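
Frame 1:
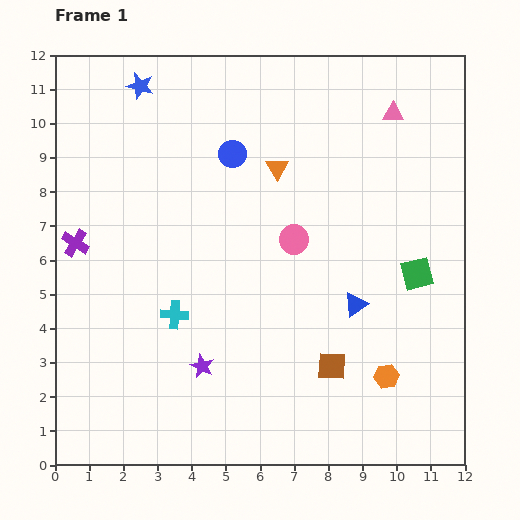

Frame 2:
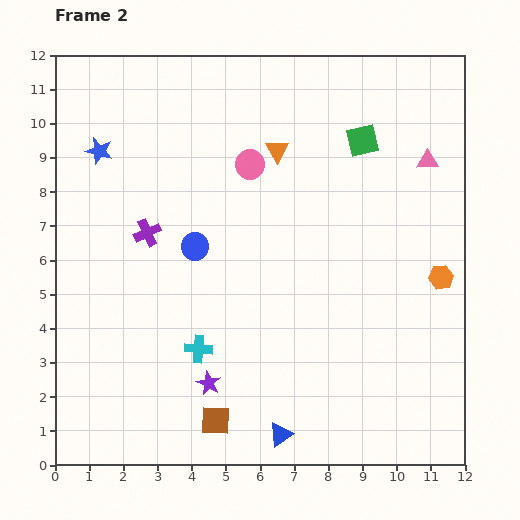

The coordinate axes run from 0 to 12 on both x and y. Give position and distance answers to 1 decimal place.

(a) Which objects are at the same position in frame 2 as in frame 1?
none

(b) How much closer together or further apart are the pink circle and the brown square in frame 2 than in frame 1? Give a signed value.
+3.7

Distance in frame 1: 3.9. Distance in frame 2: 7.6.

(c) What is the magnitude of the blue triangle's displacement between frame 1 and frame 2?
4.4

The blue triangle moved from (8.8, 4.7) to (6.6, 0.9), a distance of √(2.2² + 3.8²) ≈ 4.4.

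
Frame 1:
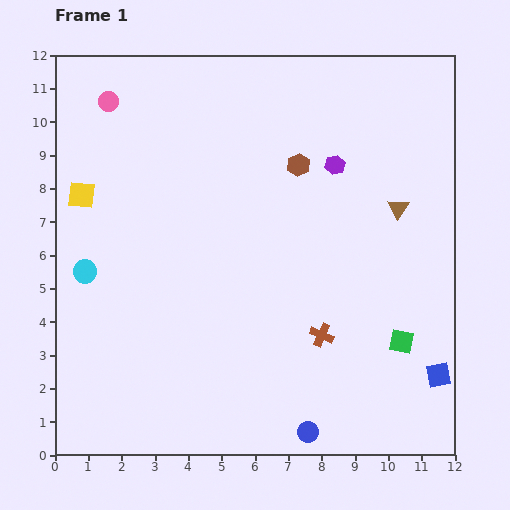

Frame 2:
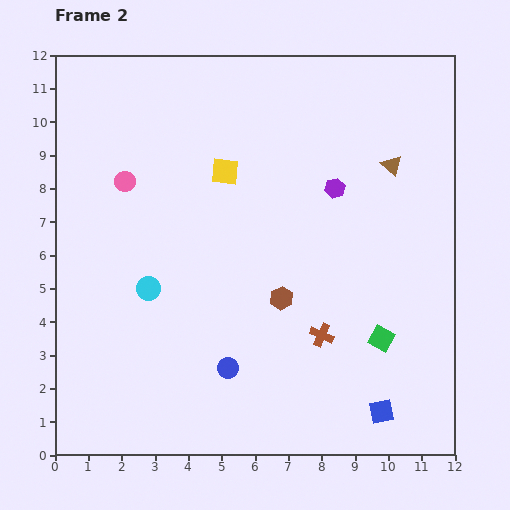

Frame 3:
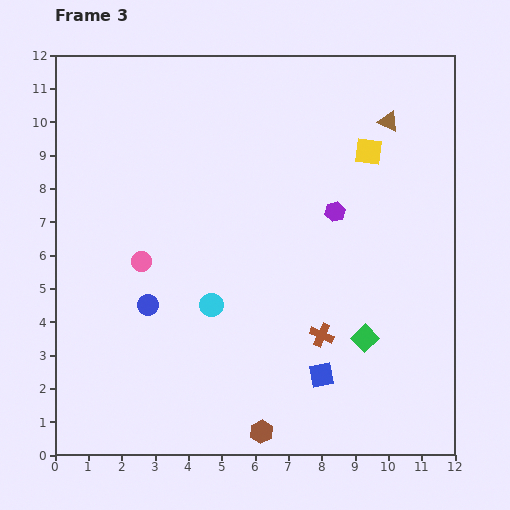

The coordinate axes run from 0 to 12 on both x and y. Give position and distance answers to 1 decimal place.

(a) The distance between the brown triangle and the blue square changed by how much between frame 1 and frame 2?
+2.3

Distance in frame 1: 5.1. Distance in frame 2: 7.4.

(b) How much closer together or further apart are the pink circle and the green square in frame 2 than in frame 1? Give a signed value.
-2.4

Distance in frame 1: 11.4. Distance in frame 2: 9.0.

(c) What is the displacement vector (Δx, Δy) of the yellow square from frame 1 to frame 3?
(8.6, 1.3)

The yellow square was at (0.8, 7.8) in frame 1 and (9.4, 9.1) in frame 3.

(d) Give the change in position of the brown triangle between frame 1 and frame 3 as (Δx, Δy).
(-0.3, 2.6)

The brown triangle was at (10.3, 7.4) in frame 1 and (10.0, 10.0) in frame 3.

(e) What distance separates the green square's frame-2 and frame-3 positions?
0.5

The green square moved from (9.8, 3.5) to (9.3, 3.5), a distance of √(0.5² + 0.0²) ≈ 0.5.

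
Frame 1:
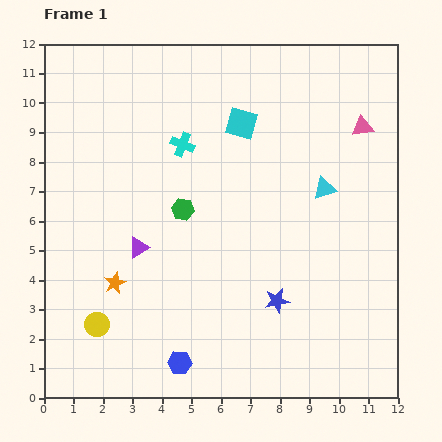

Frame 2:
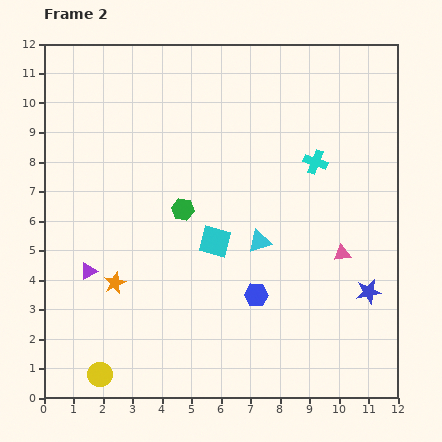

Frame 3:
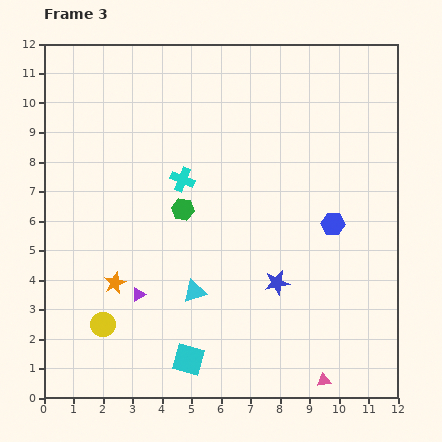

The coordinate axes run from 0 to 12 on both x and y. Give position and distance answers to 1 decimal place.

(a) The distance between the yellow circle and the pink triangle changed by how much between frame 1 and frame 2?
-2.0

Distance in frame 1: 11.2. Distance in frame 2: 9.2.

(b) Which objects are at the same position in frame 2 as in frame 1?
the green hexagon, the orange star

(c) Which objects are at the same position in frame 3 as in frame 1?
the green hexagon, the orange star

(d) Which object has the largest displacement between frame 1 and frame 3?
the pink triangle

(moved 8.7; next 8.2)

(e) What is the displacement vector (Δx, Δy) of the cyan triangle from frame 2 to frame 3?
(-2.2, -1.7)

The cyan triangle was at (7.3, 5.3) in frame 2 and (5.1, 3.6) in frame 3.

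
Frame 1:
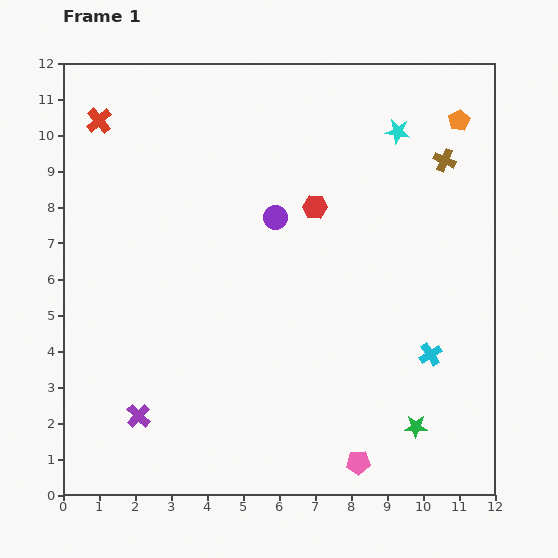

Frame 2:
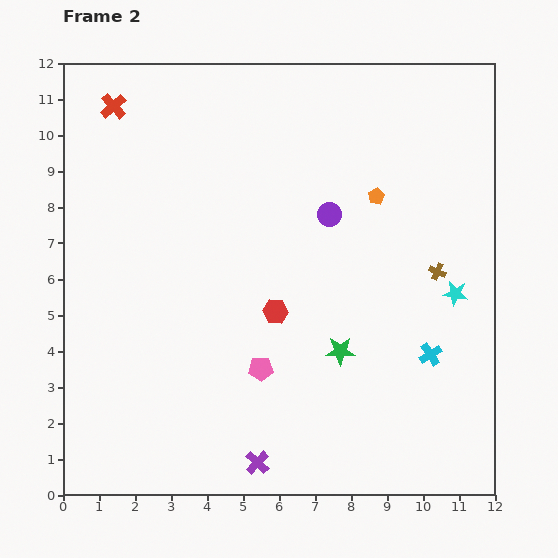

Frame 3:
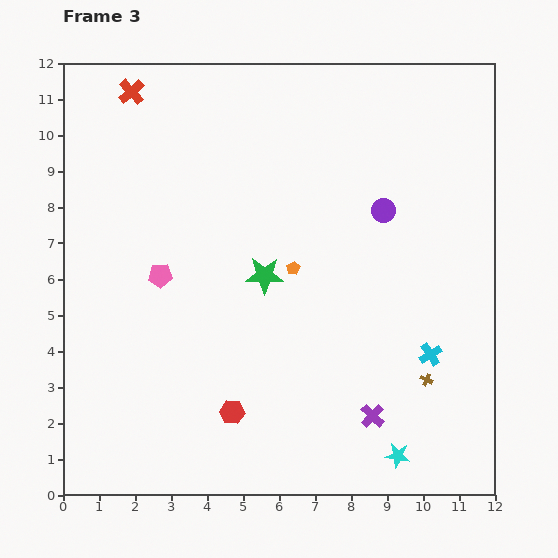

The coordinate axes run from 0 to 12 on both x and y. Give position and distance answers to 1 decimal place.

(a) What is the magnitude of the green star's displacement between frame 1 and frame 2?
3.0

The green star moved from (9.8, 1.9) to (7.7, 4.0), a distance of √(2.1² + 2.1²) ≈ 3.0.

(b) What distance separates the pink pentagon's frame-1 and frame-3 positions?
7.6

The pink pentagon moved from (8.2, 0.9) to (2.7, 6.1), a distance of √(5.5² + 5.2²) ≈ 7.6.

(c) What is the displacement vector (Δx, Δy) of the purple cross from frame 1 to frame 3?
(6.5, 0.0)

The purple cross was at (2.1, 2.2) in frame 1 and (8.6, 2.2) in frame 3.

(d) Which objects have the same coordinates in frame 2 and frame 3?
the cyan cross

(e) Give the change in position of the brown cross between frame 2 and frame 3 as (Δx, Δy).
(-0.3, -3.0)

The brown cross was at (10.4, 6.2) in frame 2 and (10.1, 3.2) in frame 3.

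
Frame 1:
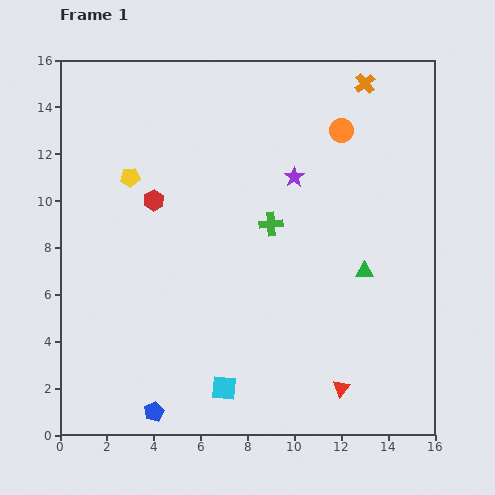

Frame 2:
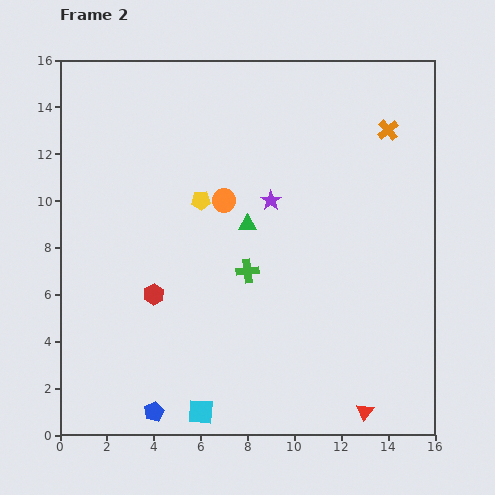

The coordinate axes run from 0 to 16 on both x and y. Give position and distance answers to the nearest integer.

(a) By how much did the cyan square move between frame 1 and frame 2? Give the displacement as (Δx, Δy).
(-1, -1)

The cyan square was at (7, 2) in frame 1 and (6, 1) in frame 2.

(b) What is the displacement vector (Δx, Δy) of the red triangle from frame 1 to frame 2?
(1, -1)

The red triangle was at (12, 2) in frame 1 and (13, 1) in frame 2.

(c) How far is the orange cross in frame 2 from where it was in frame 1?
2

The orange cross moved from (13, 15) to (14, 13), a distance of √(1² + 2²) ≈ 2.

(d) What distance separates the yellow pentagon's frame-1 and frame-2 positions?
3

The yellow pentagon moved from (3, 11) to (6, 10), a distance of √(3² + 1²) ≈ 3.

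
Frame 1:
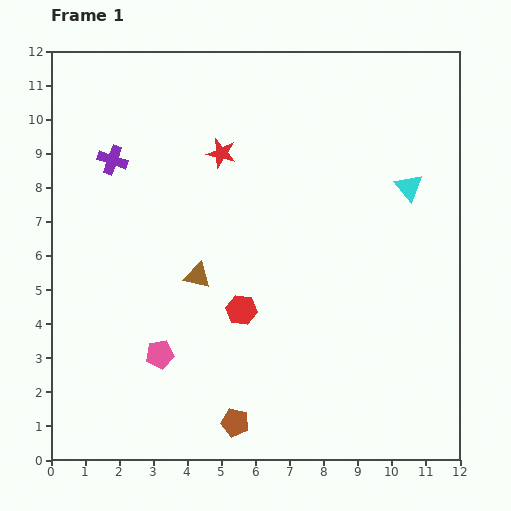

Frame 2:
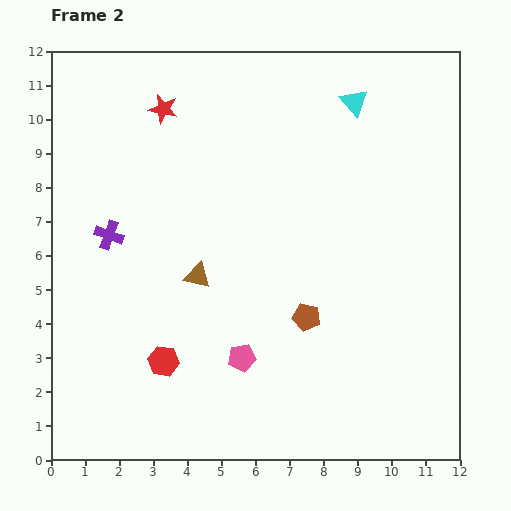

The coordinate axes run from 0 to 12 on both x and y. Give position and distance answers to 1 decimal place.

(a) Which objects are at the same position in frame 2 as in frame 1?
the brown triangle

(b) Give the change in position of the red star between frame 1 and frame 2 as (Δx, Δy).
(-1.7, 1.3)

The red star was at (5.0, 9.0) in frame 1 and (3.3, 10.3) in frame 2.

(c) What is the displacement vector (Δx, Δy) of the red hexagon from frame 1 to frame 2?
(-2.3, -1.5)

The red hexagon was at (5.6, 4.4) in frame 1 and (3.3, 2.9) in frame 2.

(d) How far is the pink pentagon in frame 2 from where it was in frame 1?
2.4

The pink pentagon moved from (3.2, 3.1) to (5.6, 3.0), a distance of √(2.4² + 0.1²) ≈ 2.4.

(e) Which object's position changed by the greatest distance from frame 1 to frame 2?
the brown pentagon

(moved 3.7; next 3.0)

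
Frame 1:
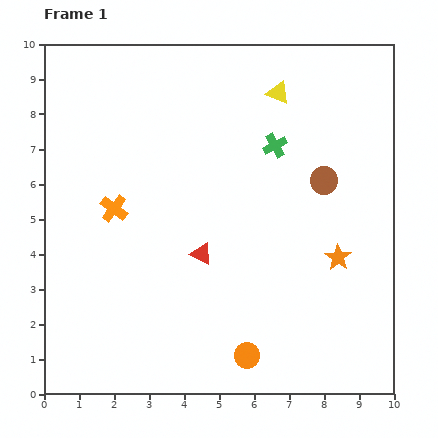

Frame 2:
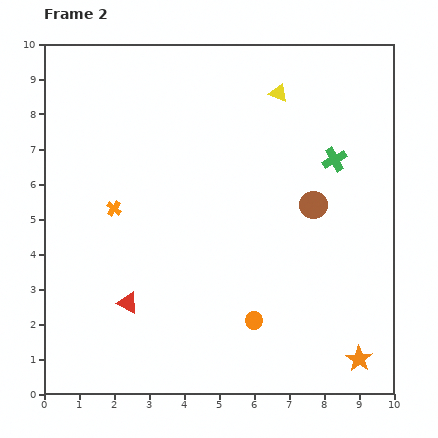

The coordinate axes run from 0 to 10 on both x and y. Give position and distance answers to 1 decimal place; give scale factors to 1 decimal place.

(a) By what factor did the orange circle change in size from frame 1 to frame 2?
0.7×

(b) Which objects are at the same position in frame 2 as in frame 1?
the yellow triangle, the orange cross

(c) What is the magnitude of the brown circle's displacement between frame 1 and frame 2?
0.8

The brown circle moved from (8.0, 6.1) to (7.7, 5.4), a distance of √(0.3² + 0.7²) ≈ 0.8.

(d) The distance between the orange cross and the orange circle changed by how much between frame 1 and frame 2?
-0.6

Distance in frame 1: 5.7. Distance in frame 2: 5.1.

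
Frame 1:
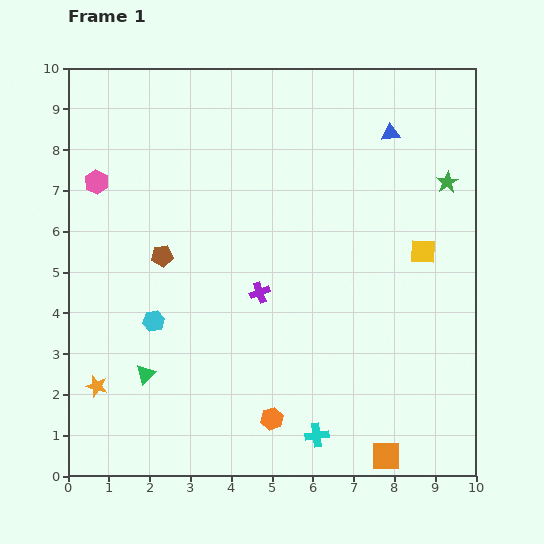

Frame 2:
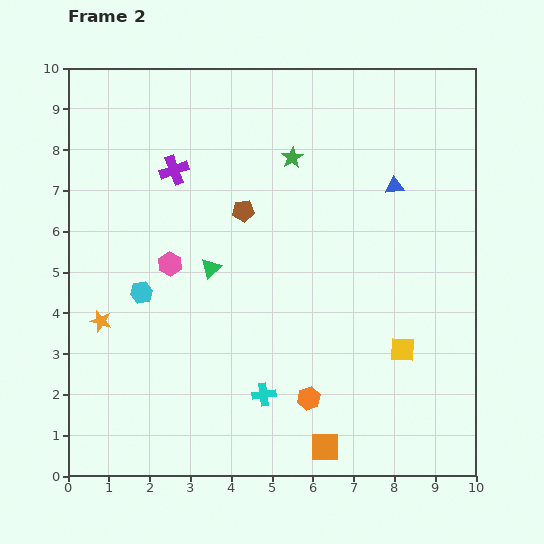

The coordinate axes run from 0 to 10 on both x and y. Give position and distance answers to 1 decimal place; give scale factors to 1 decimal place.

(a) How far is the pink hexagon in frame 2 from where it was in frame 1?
2.7

The pink hexagon moved from (0.7, 7.2) to (2.5, 5.2), a distance of √(1.8² + 2.0²) ≈ 2.7.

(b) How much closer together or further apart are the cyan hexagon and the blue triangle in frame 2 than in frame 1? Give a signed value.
-0.7

Distance in frame 1: 7.4. Distance in frame 2: 6.7.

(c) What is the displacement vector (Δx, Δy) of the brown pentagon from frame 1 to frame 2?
(2.0, 1.1)

The brown pentagon was at (2.3, 5.4) in frame 1 and (4.3, 6.5) in frame 2.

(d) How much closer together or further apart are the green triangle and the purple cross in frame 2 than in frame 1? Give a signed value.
-0.8

Distance in frame 1: 3.4. Distance in frame 2: 2.6.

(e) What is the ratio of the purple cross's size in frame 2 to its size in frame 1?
1.4×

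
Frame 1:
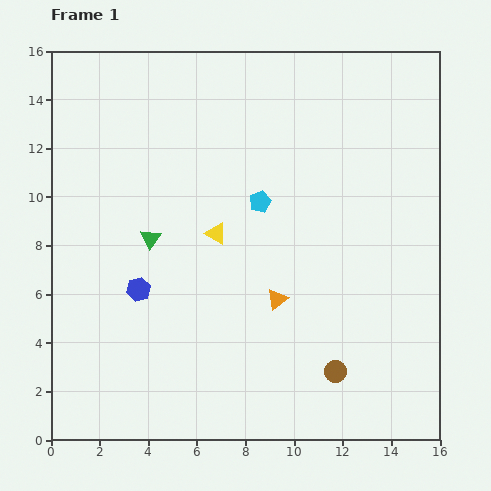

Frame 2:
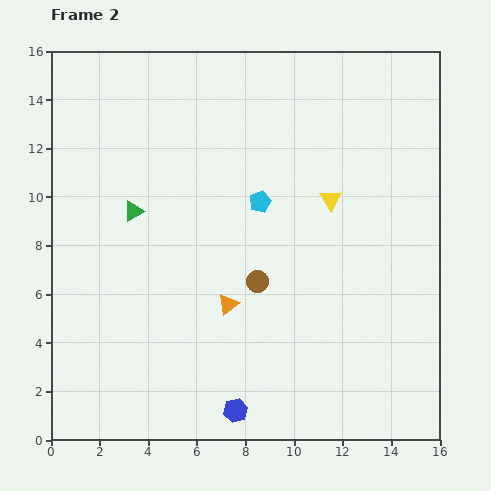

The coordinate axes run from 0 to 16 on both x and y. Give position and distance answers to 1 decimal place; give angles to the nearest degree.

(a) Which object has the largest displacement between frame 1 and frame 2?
the blue hexagon

(moved 6.4; next 4.9)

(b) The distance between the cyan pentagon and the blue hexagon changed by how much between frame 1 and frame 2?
+2.5

Distance in frame 1: 6.2. Distance in frame 2: 8.7.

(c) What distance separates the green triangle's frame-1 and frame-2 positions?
1.3

The green triangle moved from (4.1, 8.3) to (3.4, 9.4), a distance of √(0.7² + 1.1²) ≈ 1.3.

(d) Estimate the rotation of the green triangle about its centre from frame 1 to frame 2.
26° clockwise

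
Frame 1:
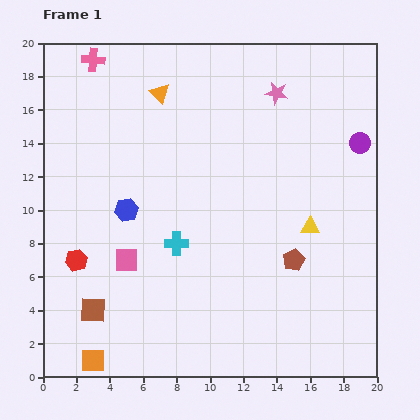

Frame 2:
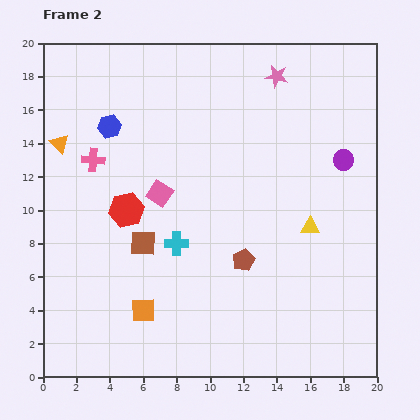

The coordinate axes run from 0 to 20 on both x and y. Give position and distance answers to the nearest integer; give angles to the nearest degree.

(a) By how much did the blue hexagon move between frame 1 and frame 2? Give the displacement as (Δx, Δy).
(-1, 5)

The blue hexagon was at (5, 10) in frame 1 and (4, 15) in frame 2.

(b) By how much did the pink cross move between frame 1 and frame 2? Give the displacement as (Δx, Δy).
(0, -6)

The pink cross was at (3, 19) in frame 1 and (3, 13) in frame 2.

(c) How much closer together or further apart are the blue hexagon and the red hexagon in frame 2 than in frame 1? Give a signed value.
+1

Distance in frame 1: 4. Distance in frame 2: 5.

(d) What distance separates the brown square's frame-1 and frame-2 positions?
5

The brown square moved from (3, 4) to (6, 8), a distance of √(3² + 4²) ≈ 5.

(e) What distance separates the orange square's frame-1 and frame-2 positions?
4

The orange square moved from (3, 1) to (6, 4), a distance of √(3² + 3²) ≈ 4.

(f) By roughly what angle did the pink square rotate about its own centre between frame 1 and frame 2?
33° clockwise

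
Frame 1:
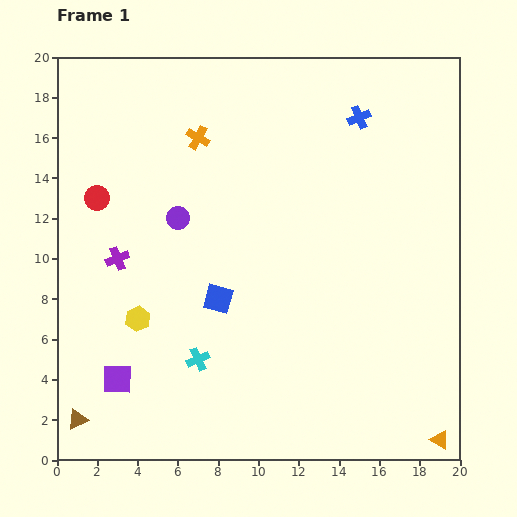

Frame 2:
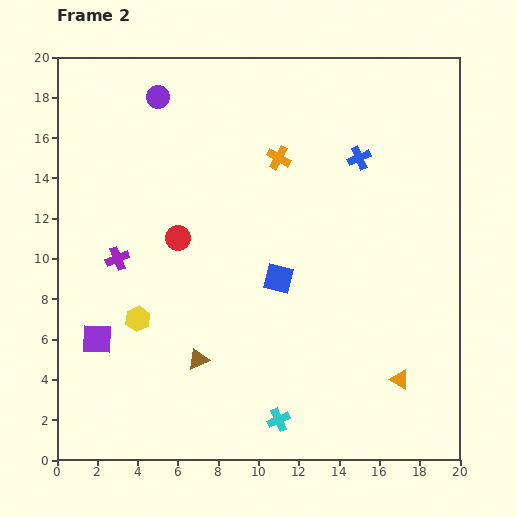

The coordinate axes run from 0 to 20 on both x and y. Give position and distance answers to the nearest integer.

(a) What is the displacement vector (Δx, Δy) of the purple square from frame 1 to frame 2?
(-1, 2)

The purple square was at (3, 4) in frame 1 and (2, 6) in frame 2.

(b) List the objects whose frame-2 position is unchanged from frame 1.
the yellow hexagon, the purple cross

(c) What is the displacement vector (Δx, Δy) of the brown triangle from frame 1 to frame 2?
(6, 3)

The brown triangle was at (1, 2) in frame 1 and (7, 5) in frame 2.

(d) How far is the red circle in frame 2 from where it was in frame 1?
4

The red circle moved from (2, 13) to (6, 11), a distance of √(4² + 2²) ≈ 4.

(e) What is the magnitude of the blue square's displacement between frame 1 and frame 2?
3

The blue square moved from (8, 8) to (11, 9), a distance of √(3² + 1²) ≈ 3.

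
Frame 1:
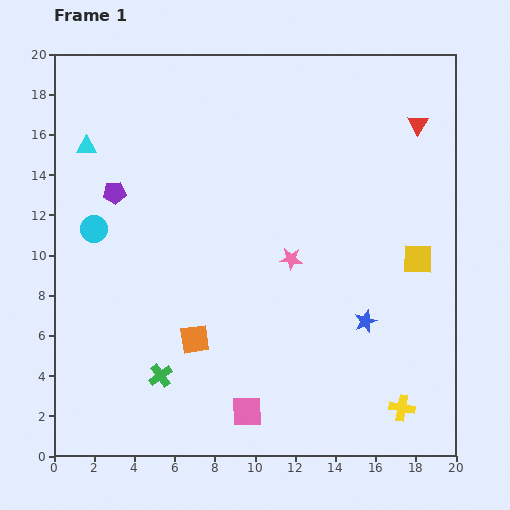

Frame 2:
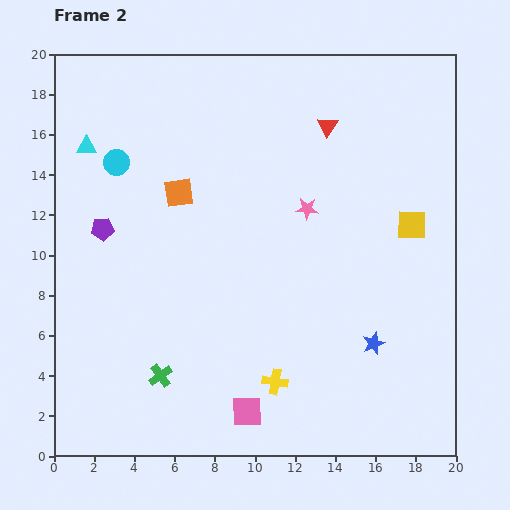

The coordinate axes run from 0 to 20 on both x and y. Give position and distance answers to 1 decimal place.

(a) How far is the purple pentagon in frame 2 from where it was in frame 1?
1.9

The purple pentagon moved from (3.0, 13.1) to (2.4, 11.3), a distance of √(0.6² + 1.8²) ≈ 1.9.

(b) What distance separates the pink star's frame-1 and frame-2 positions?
2.6

The pink star moved from (11.8, 9.8) to (12.6, 12.3), a distance of √(0.8² + 2.5²) ≈ 2.6.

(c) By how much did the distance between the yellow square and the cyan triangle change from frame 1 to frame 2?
-0.7

Distance in frame 1: 17.4. Distance in frame 2: 16.7.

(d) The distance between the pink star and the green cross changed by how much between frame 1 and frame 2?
+2.4

Distance in frame 1: 8.7. Distance in frame 2: 11.1.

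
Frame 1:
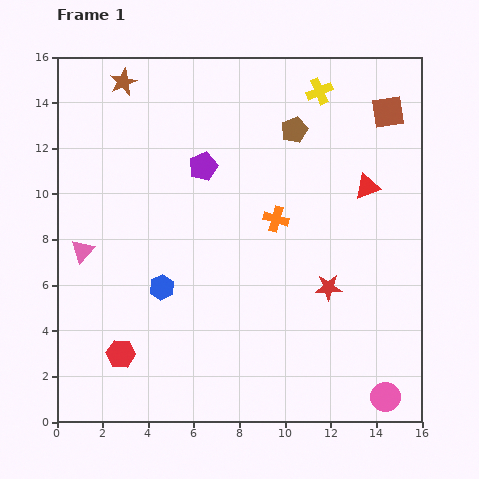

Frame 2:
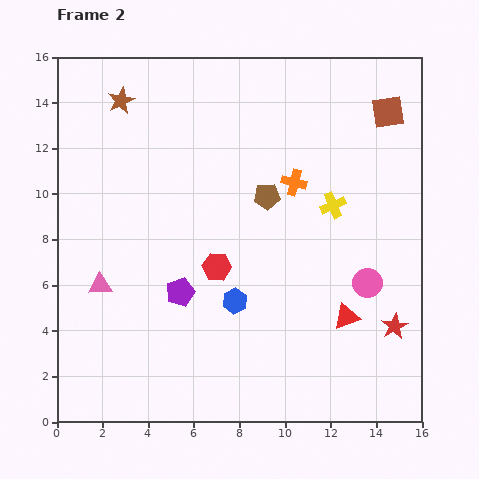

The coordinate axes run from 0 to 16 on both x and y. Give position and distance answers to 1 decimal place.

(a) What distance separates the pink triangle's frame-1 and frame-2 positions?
1.7

The pink triangle moved from (1.1, 7.5) to (1.9, 6.0), a distance of √(0.8² + 1.5²) ≈ 1.7.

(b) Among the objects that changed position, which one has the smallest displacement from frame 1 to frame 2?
the brown star

(moved 0.8)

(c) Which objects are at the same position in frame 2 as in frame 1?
the brown square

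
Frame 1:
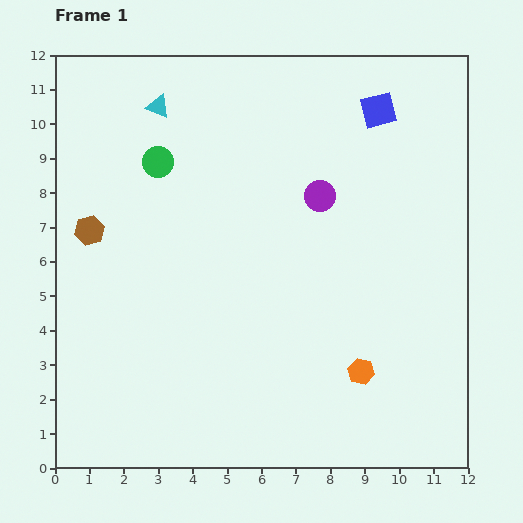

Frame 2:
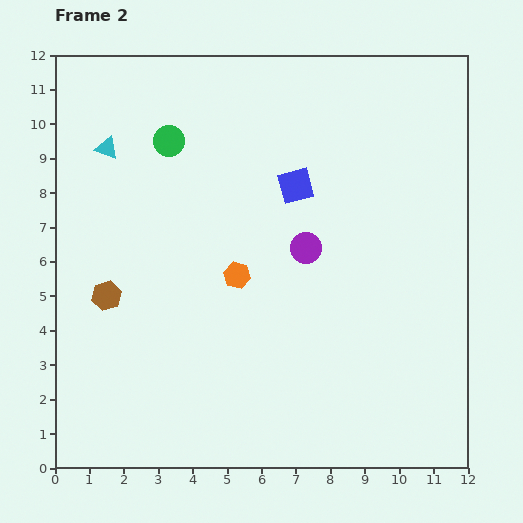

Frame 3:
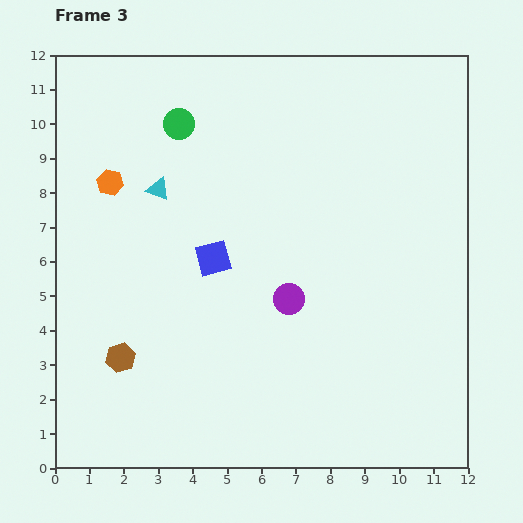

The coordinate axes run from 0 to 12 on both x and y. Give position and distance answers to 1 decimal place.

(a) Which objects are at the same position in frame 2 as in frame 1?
none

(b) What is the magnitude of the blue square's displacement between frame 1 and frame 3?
6.4

The blue square moved from (9.4, 10.4) to (4.6, 6.1), a distance of √(4.8² + 4.3²) ≈ 6.4.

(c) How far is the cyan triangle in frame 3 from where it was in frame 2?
1.9

The cyan triangle moved from (1.5, 9.3) to (3.0, 8.1), a distance of √(1.5² + 1.2²) ≈ 1.9.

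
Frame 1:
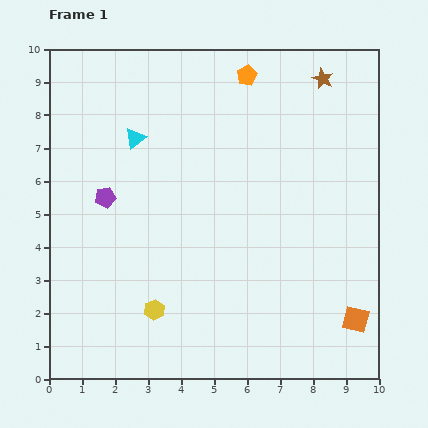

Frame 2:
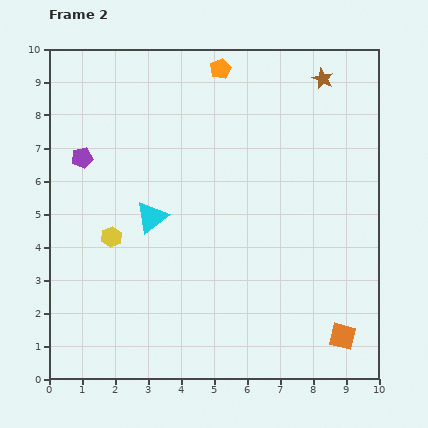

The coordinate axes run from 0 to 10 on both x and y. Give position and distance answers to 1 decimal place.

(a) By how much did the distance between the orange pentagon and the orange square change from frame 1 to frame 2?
+0.8

Distance in frame 1: 8.1. Distance in frame 2: 8.9.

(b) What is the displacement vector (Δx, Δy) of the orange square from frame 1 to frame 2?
(-0.4, -0.5)

The orange square was at (9.3, 1.8) in frame 1 and (8.9, 1.3) in frame 2.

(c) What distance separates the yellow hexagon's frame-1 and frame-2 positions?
2.6

The yellow hexagon moved from (3.2, 2.1) to (1.9, 4.3), a distance of √(1.3² + 2.2²) ≈ 2.6.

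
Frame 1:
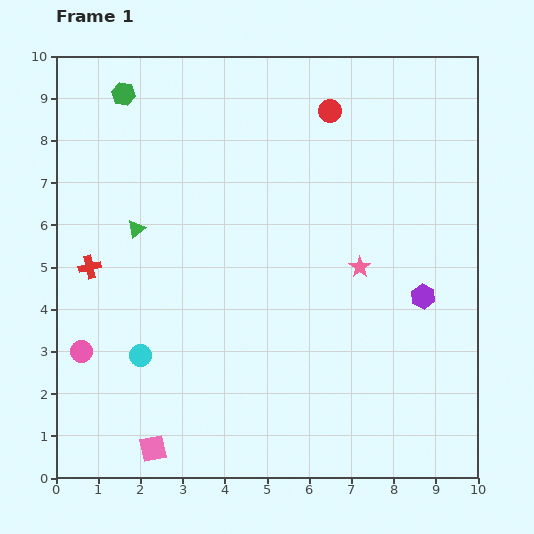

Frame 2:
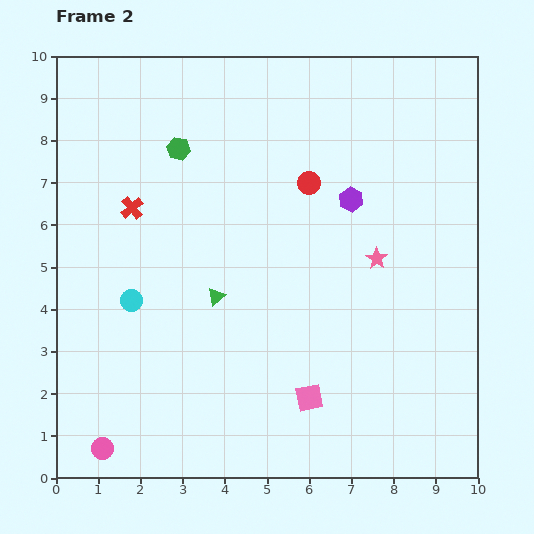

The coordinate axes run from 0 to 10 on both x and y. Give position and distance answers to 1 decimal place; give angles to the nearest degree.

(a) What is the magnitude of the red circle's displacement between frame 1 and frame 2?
1.8

The red circle moved from (6.5, 8.7) to (6.0, 7.0), a distance of √(0.5² + 1.7²) ≈ 1.8.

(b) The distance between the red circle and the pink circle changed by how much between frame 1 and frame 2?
-0.2

Distance in frame 1: 8.2. Distance in frame 2: 8.0.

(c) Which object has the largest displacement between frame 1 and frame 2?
the pink square

(moved 3.9; next 2.9)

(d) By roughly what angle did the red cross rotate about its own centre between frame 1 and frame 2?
27° counter-clockwise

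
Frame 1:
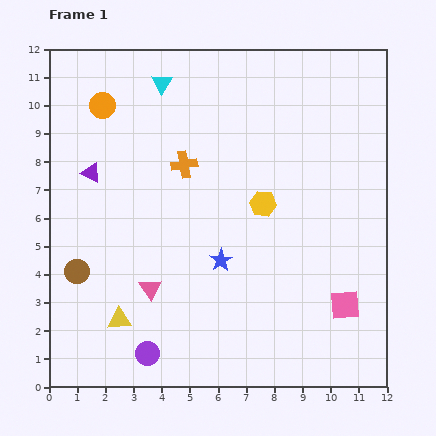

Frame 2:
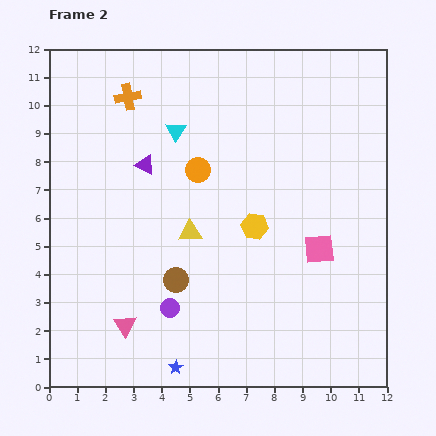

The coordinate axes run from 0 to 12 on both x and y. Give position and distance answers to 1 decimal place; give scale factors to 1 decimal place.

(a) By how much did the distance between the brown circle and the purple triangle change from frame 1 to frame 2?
+0.7

Distance in frame 1: 3.5. Distance in frame 2: 4.2.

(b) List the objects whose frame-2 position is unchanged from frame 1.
none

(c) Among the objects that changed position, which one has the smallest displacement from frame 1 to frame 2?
the yellow hexagon

(moved 0.9)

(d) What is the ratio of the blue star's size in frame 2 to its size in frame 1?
0.6×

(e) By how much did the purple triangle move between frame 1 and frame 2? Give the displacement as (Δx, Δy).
(1.9, 0.3)

The purple triangle was at (1.5, 7.6) in frame 1 and (3.4, 7.9) in frame 2.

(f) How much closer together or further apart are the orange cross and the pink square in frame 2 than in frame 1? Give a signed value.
+1.1

Distance in frame 1: 7.6. Distance in frame 2: 8.7.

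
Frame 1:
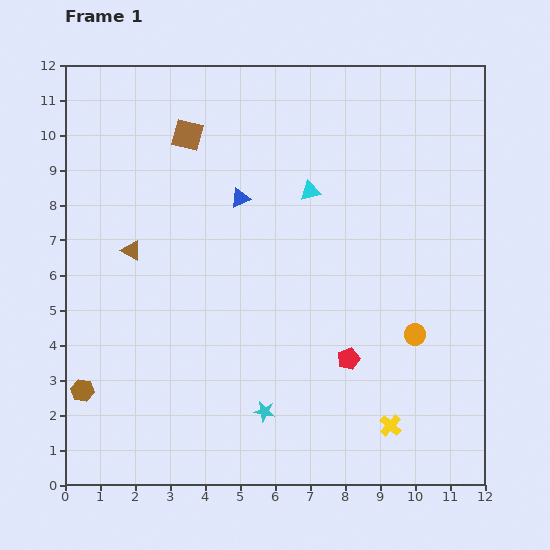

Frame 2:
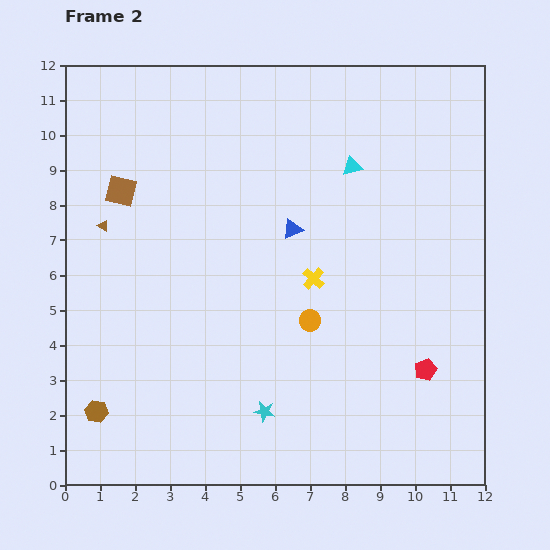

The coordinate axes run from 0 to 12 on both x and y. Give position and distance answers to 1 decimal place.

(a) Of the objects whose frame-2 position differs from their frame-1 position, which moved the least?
the brown hexagon

(moved 0.7)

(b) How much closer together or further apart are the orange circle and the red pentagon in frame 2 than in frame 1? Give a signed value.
+1.6

Distance in frame 1: 2.0. Distance in frame 2: 3.6.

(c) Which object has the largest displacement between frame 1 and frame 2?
the yellow cross

(moved 4.7; next 3.0)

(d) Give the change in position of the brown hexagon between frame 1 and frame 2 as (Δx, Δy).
(0.4, -0.6)

The brown hexagon was at (0.5, 2.7) in frame 1 and (0.9, 2.1) in frame 2.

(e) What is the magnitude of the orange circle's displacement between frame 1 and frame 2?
3.0

The orange circle moved from (10.0, 4.3) to (7.0, 4.7), a distance of √(3.0² + 0.4²) ≈ 3.0.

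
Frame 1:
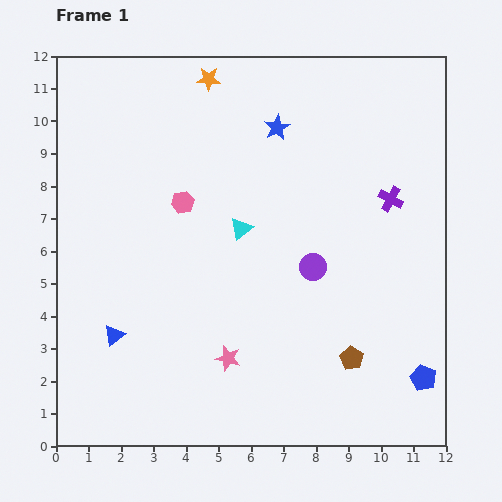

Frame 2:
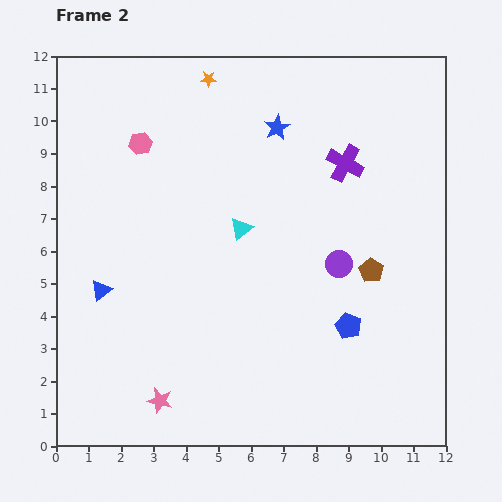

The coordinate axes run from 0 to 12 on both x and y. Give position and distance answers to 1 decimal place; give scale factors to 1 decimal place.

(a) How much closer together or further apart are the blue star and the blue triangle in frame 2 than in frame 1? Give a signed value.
-0.7

Distance in frame 1: 8.1. Distance in frame 2: 7.4.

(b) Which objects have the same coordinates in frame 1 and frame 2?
the cyan triangle, the blue star, the orange star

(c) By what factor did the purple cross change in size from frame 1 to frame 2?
1.5×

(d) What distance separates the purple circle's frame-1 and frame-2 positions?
0.8

The purple circle moved from (7.9, 5.5) to (8.7, 5.6), a distance of √(0.8² + 0.1²) ≈ 0.8.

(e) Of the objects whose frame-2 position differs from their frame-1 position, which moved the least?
the purple circle

(moved 0.8)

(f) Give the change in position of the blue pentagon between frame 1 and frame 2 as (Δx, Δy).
(-2.3, 1.6)

The blue pentagon was at (11.3, 2.1) in frame 1 and (9.0, 3.7) in frame 2.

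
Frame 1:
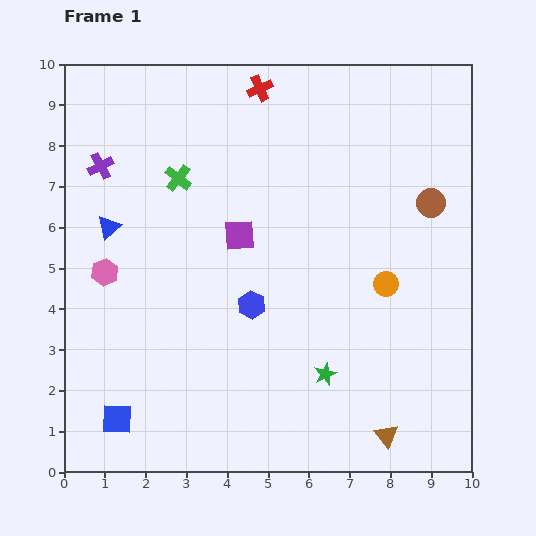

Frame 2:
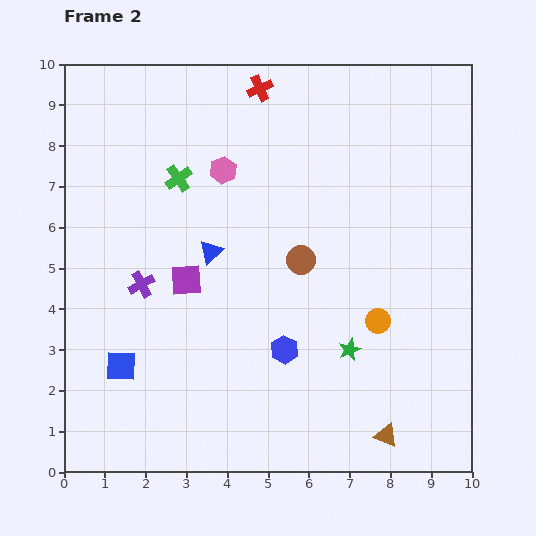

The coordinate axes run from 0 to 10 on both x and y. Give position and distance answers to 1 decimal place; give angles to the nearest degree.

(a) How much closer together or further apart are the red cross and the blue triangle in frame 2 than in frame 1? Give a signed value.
-0.8

Distance in frame 1: 5.0. Distance in frame 2: 4.2.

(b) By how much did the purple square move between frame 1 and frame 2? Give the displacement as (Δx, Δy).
(-1.3, -1.1)

The purple square was at (4.3, 5.8) in frame 1 and (3.0, 4.7) in frame 2.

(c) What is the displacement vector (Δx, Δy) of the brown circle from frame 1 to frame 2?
(-3.2, -1.4)

The brown circle was at (9.0, 6.6) in frame 1 and (5.8, 5.2) in frame 2.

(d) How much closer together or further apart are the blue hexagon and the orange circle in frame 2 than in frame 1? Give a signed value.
-0.9

Distance in frame 1: 3.3. Distance in frame 2: 2.4.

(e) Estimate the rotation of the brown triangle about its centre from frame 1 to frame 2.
27° counter-clockwise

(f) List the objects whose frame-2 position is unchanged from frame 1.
the green cross, the brown triangle, the red cross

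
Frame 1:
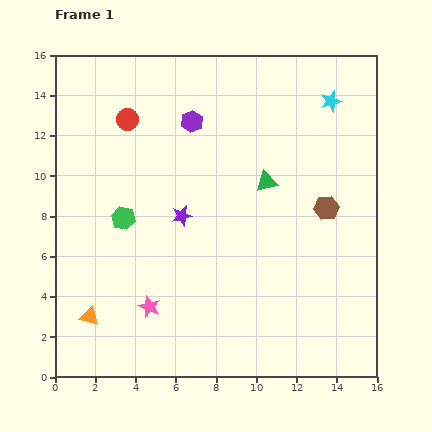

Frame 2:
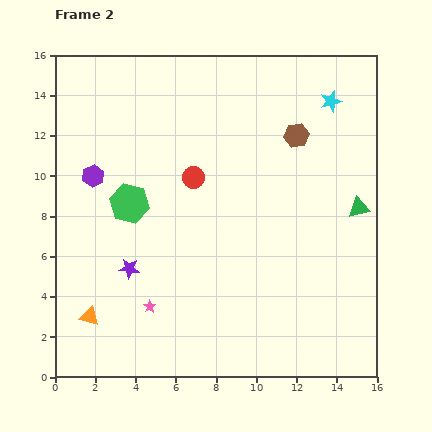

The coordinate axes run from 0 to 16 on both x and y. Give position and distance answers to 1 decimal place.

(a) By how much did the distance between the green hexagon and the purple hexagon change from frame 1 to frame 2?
-3.6

Distance in frame 1: 5.9. Distance in frame 2: 2.3.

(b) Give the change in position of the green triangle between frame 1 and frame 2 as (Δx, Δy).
(4.6, -1.3)

The green triangle was at (10.5, 9.7) in frame 1 and (15.1, 8.4) in frame 2.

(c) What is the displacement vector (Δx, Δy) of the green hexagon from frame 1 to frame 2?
(0.3, 0.7)

The green hexagon was at (3.4, 7.9) in frame 1 and (3.7, 8.6) in frame 2.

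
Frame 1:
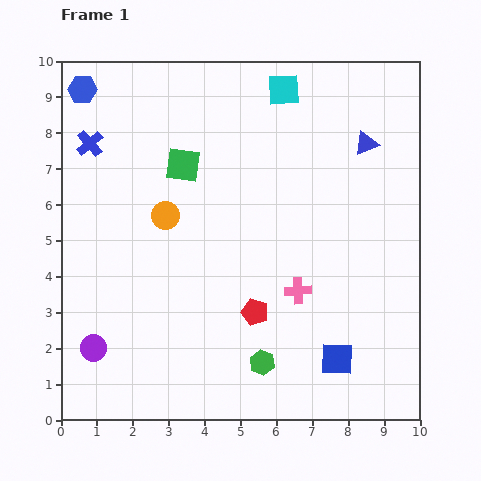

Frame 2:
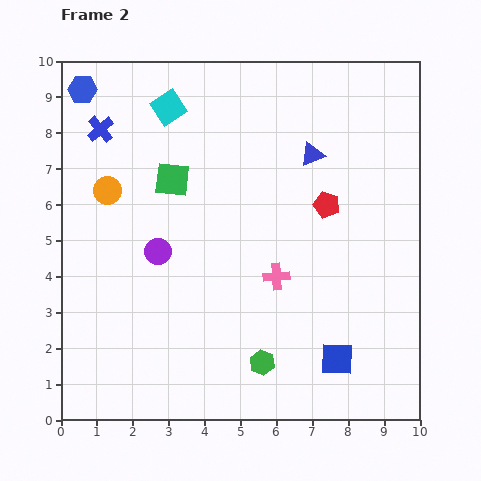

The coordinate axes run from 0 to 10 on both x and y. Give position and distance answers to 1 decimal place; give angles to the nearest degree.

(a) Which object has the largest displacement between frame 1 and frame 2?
the red pentagon

(moved 3.6; next 3.2)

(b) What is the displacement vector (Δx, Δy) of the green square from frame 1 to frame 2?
(-0.3, -0.4)

The green square was at (3.4, 7.1) in frame 1 and (3.1, 6.7) in frame 2.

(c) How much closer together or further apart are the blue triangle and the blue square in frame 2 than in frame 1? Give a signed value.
-0.4

Distance in frame 1: 6.1. Distance in frame 2: 5.7.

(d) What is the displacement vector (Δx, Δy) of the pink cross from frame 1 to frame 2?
(-0.6, 0.4)

The pink cross was at (6.6, 3.6) in frame 1 and (6.0, 4.0) in frame 2.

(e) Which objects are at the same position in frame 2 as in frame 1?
the blue square, the blue hexagon, the green hexagon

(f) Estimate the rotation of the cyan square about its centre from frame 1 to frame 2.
29° counter-clockwise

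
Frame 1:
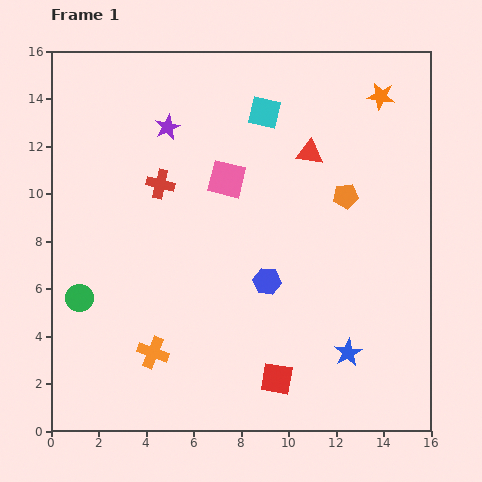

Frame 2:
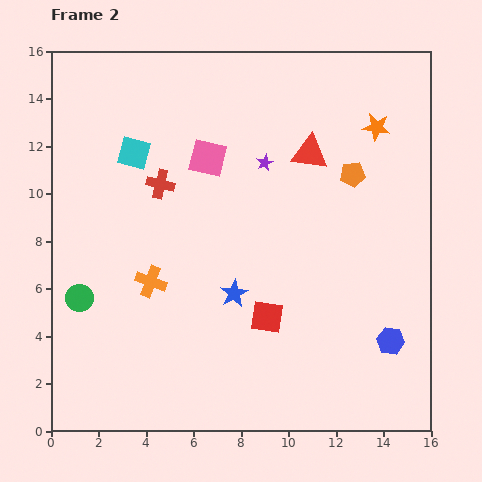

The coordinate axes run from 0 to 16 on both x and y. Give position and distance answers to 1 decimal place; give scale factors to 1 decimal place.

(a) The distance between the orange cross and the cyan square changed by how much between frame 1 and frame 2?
-5.7

Distance in frame 1: 11.1. Distance in frame 2: 5.4.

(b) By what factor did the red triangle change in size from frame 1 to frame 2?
1.4×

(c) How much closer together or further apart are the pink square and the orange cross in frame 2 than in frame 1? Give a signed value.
-2.2

Distance in frame 1: 7.9. Distance in frame 2: 5.7.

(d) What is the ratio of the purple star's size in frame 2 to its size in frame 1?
0.7×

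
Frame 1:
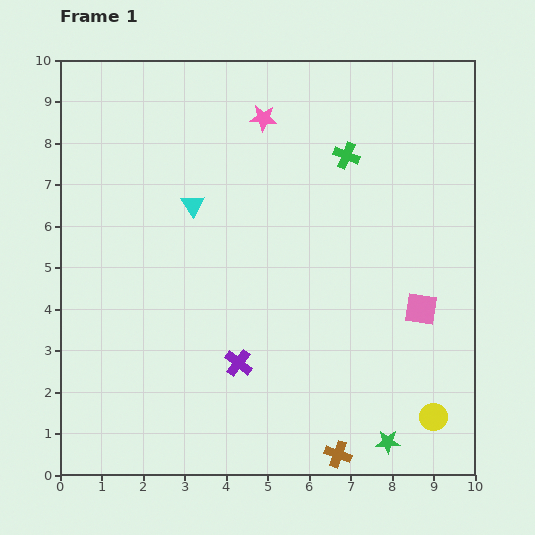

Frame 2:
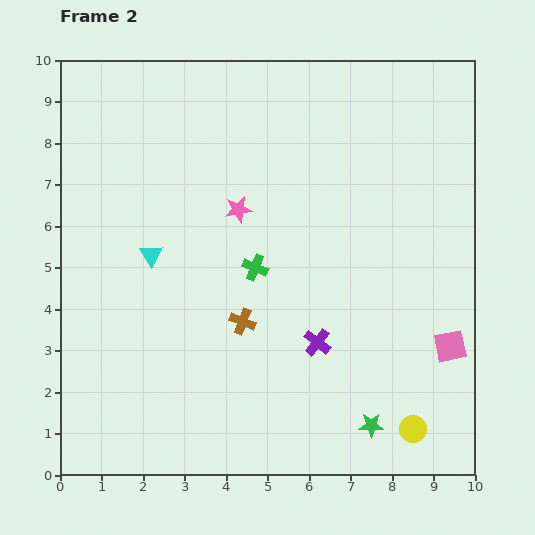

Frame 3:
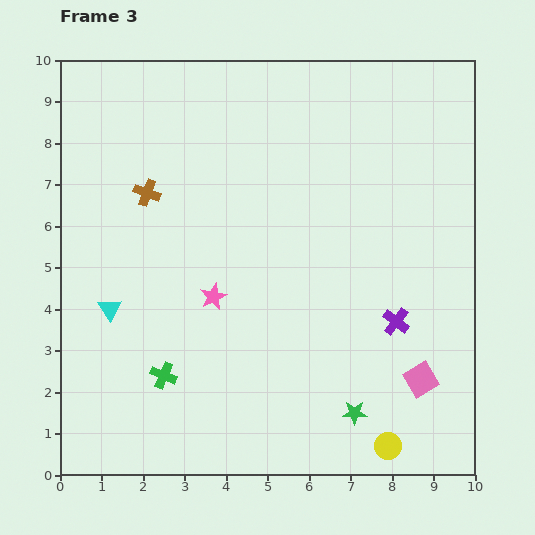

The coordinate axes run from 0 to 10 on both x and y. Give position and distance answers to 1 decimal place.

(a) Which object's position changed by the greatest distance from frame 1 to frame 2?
the brown cross

(moved 3.9; next 3.5)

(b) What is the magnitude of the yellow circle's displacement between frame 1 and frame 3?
1.3

The yellow circle moved from (9.0, 1.4) to (7.9, 0.7), a distance of √(1.1² + 0.7²) ≈ 1.3.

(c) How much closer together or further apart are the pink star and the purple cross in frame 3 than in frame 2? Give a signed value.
+0.7

Distance in frame 2: 3.7. Distance in frame 3: 4.4.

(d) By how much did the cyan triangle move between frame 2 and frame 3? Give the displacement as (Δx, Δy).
(-1.0, -1.3)

The cyan triangle was at (2.2, 5.3) in frame 2 and (1.2, 4.0) in frame 3.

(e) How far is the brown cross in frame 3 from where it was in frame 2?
3.9

The brown cross moved from (4.4, 3.7) to (2.1, 6.8), a distance of √(2.3² + 3.1²) ≈ 3.9.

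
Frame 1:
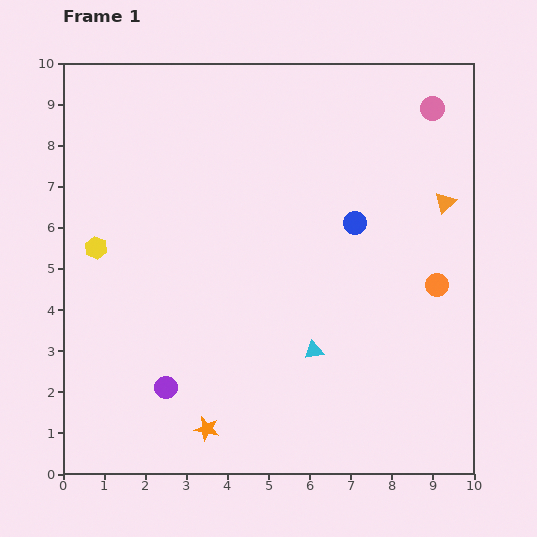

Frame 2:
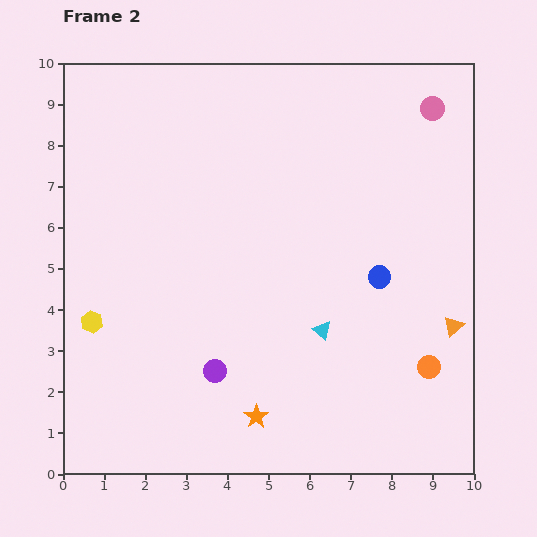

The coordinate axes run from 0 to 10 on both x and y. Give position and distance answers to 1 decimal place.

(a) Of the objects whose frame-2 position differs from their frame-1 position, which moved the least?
the cyan triangle

(moved 0.5)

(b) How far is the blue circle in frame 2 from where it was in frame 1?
1.4

The blue circle moved from (7.1, 6.1) to (7.7, 4.8), a distance of √(0.6² + 1.3²) ≈ 1.4.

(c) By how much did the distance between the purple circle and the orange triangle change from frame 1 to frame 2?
-2.3

Distance in frame 1: 8.2. Distance in frame 2: 5.9.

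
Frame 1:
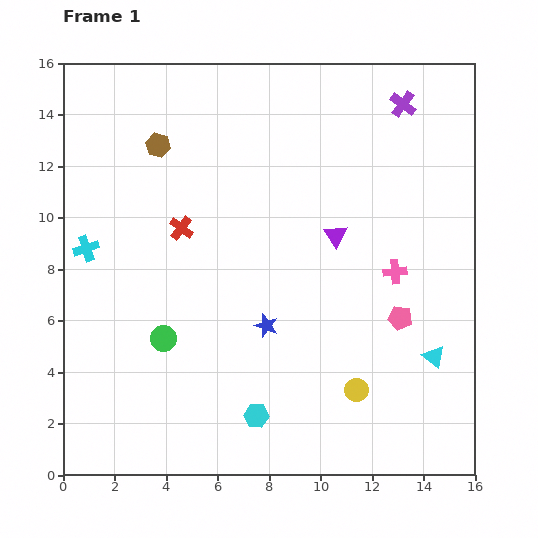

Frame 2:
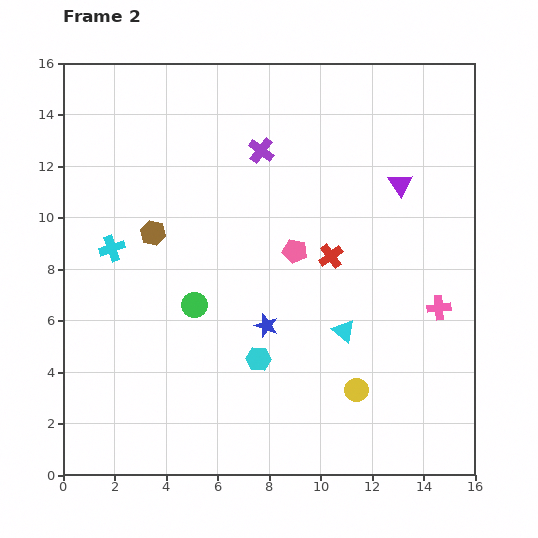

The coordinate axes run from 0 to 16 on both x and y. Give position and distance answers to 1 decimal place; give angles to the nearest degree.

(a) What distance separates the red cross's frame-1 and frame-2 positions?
5.9

The red cross moved from (4.6, 9.6) to (10.4, 8.5), a distance of √(5.8² + 1.1²) ≈ 5.9.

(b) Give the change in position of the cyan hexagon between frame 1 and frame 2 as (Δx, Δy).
(0.1, 2.2)

The cyan hexagon was at (7.5, 2.3) in frame 1 and (7.6, 4.5) in frame 2.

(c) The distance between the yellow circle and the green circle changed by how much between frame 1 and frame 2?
-0.7

Distance in frame 1: 7.8. Distance in frame 2: 7.1.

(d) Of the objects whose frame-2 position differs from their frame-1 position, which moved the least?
the cyan cross

(moved 1.0)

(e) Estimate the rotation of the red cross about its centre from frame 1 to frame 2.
18° clockwise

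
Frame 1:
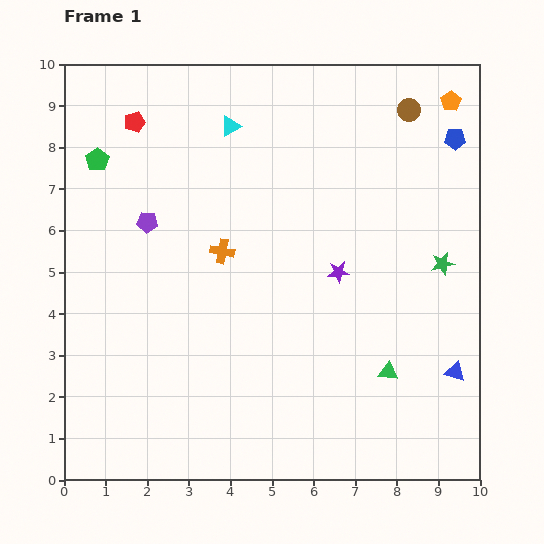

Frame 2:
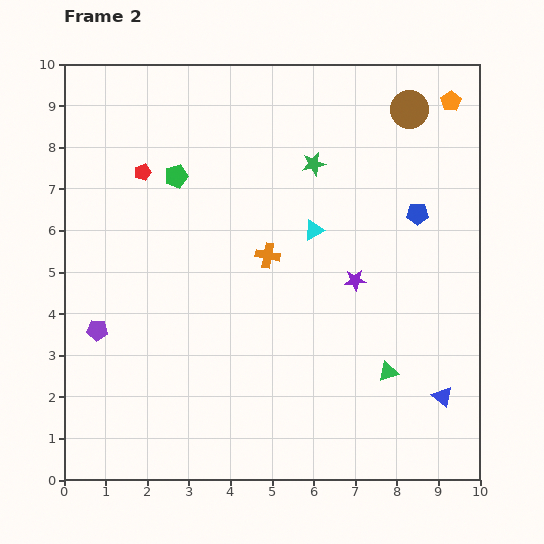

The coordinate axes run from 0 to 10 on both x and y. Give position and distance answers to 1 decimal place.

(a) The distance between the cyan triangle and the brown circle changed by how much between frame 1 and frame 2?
-0.6

Distance in frame 1: 4.3. Distance in frame 2: 3.7.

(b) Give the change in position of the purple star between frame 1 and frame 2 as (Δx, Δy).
(0.4, -0.2)

The purple star was at (6.6, 5.0) in frame 1 and (7.0, 4.8) in frame 2.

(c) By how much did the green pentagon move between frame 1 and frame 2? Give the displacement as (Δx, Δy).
(1.9, -0.4)

The green pentagon was at (0.8, 7.7) in frame 1 and (2.7, 7.3) in frame 2.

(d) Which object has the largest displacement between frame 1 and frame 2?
the green star

(moved 3.9; next 3.2)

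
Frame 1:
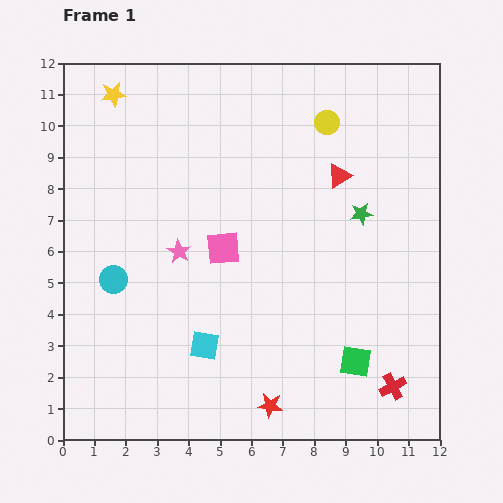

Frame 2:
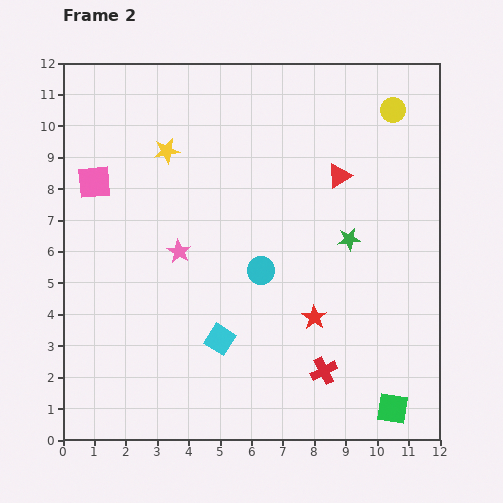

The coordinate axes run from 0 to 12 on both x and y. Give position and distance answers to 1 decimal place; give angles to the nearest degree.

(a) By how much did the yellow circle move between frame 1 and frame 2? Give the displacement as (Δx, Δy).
(2.1, 0.4)

The yellow circle was at (8.4, 10.1) in frame 1 and (10.5, 10.5) in frame 2.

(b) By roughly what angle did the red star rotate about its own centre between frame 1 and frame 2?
27° clockwise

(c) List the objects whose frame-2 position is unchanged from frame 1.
the pink star, the red triangle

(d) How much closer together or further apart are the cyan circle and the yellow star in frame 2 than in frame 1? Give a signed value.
-1.1

Distance in frame 1: 5.9. Distance in frame 2: 4.8.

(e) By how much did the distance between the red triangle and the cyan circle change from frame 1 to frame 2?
-4.0

Distance in frame 1: 7.9. Distance in frame 2: 3.9.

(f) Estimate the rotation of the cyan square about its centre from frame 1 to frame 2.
23° clockwise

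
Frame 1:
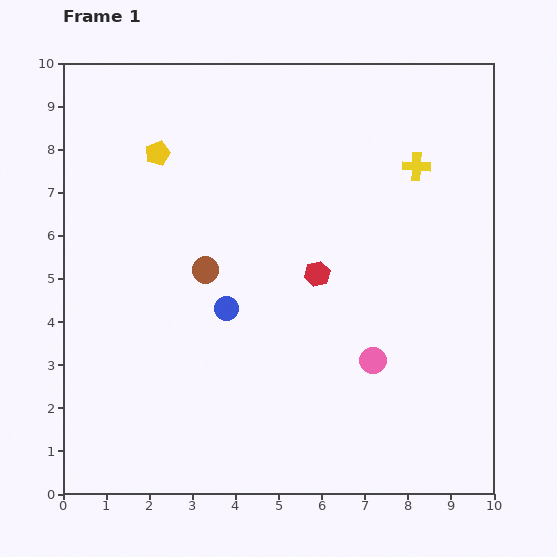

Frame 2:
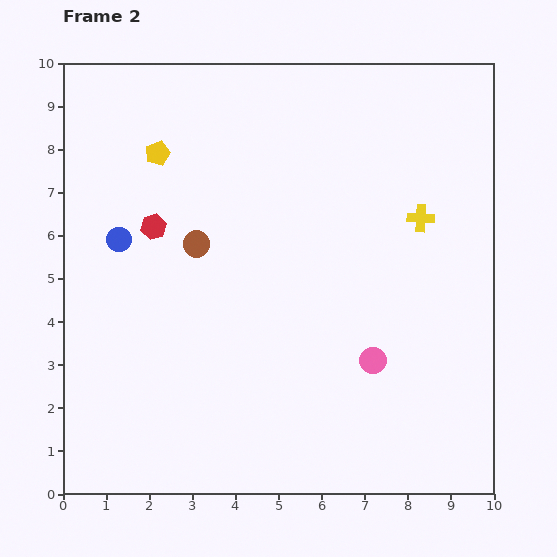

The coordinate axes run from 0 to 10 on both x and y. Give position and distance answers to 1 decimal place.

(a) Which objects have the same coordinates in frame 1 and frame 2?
the pink circle, the yellow pentagon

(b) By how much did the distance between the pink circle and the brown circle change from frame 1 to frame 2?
+0.5

Distance in frame 1: 4.4. Distance in frame 2: 4.9.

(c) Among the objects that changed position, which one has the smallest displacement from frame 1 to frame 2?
the brown circle

(moved 0.6)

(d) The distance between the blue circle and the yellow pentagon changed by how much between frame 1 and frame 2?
-1.7

Distance in frame 1: 3.9. Distance in frame 2: 2.2.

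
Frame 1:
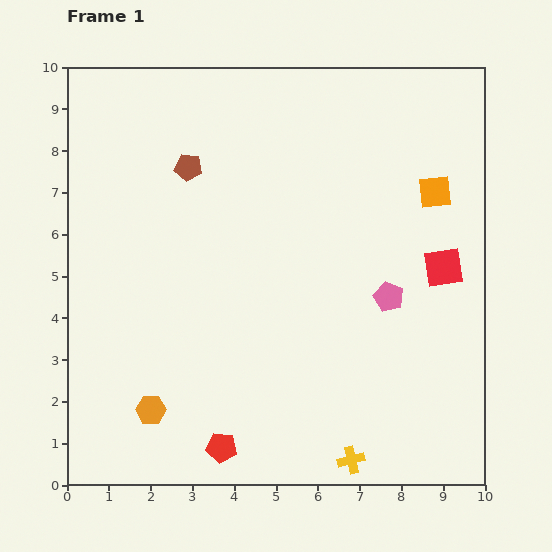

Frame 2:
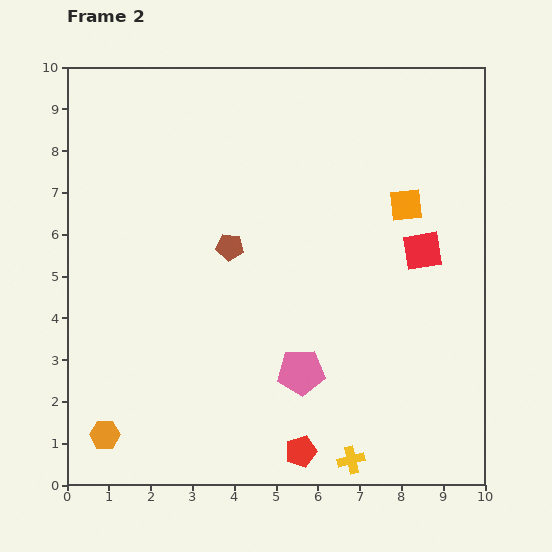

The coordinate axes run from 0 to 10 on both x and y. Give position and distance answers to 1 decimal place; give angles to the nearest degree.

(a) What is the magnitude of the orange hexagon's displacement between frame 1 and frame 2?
1.3

The orange hexagon moved from (2.0, 1.8) to (0.9, 1.2), a distance of √(1.1² + 0.6²) ≈ 1.3.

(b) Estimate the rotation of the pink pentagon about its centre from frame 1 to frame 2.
27° counter-clockwise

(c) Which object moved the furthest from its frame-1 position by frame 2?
the pink pentagon

(moved 2.8; next 2.1)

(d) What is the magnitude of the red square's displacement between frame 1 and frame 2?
0.6

The red square moved from (9.0, 5.2) to (8.5, 5.6), a distance of √(0.5² + 0.4²) ≈ 0.6.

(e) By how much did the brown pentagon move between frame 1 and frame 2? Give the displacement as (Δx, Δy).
(1.0, -1.9)

The brown pentagon was at (2.9, 7.6) in frame 1 and (3.9, 5.7) in frame 2.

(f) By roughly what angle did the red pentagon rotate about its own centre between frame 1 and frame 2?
24° counter-clockwise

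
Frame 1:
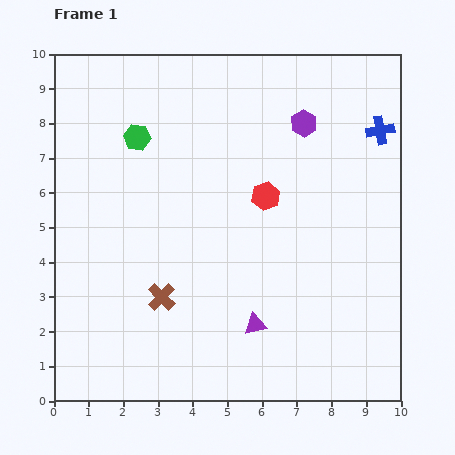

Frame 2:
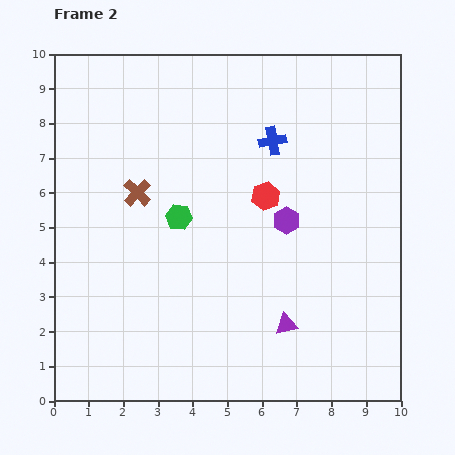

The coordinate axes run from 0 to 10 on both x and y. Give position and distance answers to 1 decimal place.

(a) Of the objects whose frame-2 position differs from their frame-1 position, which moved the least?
the purple triangle

(moved 0.9)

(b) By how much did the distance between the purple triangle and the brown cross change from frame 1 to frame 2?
+2.9

Distance in frame 1: 2.8. Distance in frame 2: 5.7.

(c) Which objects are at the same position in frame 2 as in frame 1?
the red hexagon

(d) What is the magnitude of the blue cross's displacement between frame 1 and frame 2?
3.1

The blue cross moved from (9.4, 7.8) to (6.3, 7.5), a distance of √(3.1² + 0.3²) ≈ 3.1.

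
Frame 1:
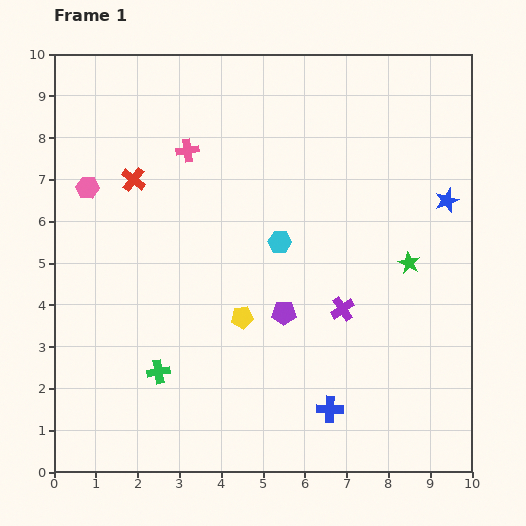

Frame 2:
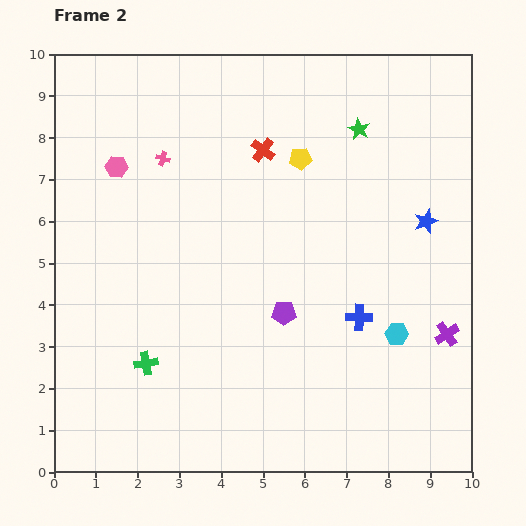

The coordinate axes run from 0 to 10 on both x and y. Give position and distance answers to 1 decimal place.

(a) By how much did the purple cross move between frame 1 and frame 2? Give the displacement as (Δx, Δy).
(2.5, -0.6)

The purple cross was at (6.9, 3.9) in frame 1 and (9.4, 3.3) in frame 2.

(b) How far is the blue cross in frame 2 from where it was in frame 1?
2.3

The blue cross moved from (6.6, 1.5) to (7.3, 3.7), a distance of √(0.7² + 2.2²) ≈ 2.3.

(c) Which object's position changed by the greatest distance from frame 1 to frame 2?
the yellow pentagon

(moved 4.0; next 3.6)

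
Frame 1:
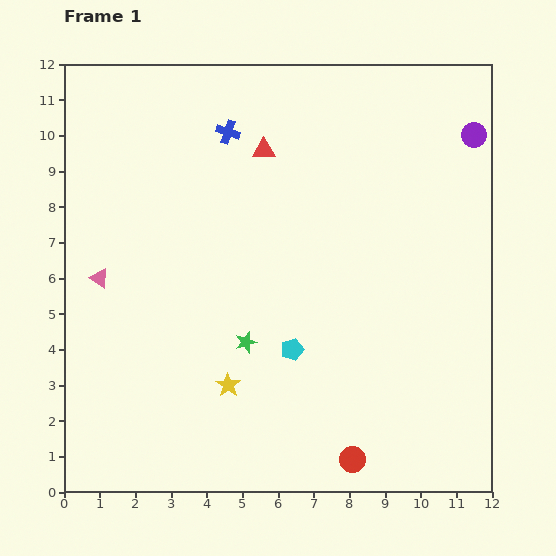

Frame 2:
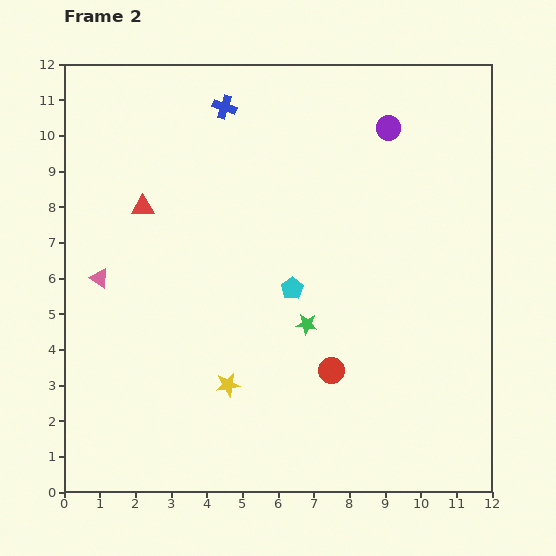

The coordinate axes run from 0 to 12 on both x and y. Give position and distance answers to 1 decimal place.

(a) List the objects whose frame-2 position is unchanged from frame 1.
the pink triangle, the yellow star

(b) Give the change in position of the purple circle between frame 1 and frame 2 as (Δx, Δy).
(-2.4, 0.2)

The purple circle was at (11.5, 10.0) in frame 1 and (9.1, 10.2) in frame 2.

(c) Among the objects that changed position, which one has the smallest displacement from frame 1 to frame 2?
the blue cross

(moved 0.7)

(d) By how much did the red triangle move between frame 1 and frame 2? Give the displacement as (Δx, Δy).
(-3.4, -1.6)

The red triangle was at (5.6, 9.6) in frame 1 and (2.2, 8.0) in frame 2.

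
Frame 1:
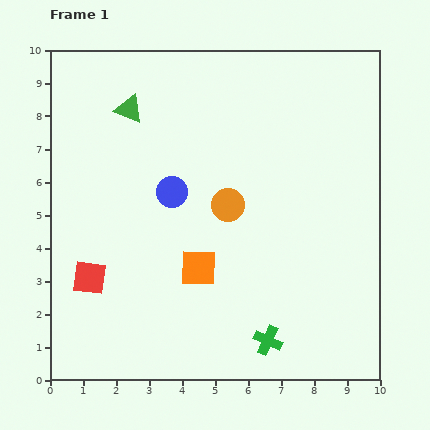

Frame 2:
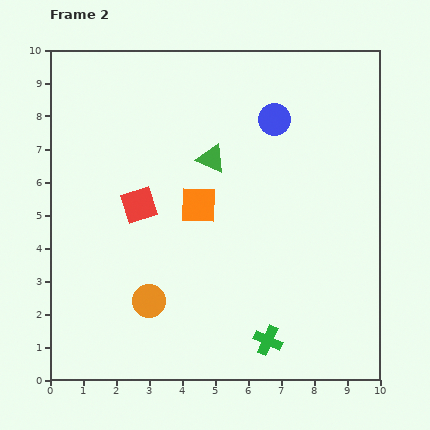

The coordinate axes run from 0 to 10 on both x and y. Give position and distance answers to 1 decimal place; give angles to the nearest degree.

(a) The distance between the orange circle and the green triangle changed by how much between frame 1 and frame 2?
+0.5

Distance in frame 1: 4.2. Distance in frame 2: 4.7.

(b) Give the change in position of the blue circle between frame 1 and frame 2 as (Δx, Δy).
(3.1, 2.2)

The blue circle was at (3.7, 5.7) in frame 1 and (6.8, 7.9) in frame 2.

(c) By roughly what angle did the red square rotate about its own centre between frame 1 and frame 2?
26° counter-clockwise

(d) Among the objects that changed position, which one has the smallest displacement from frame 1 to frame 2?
the orange square

(moved 1.9)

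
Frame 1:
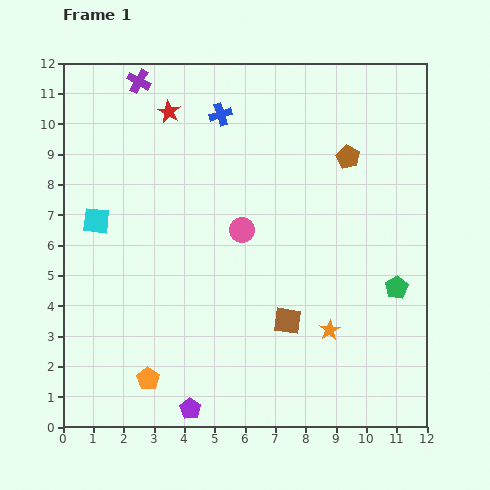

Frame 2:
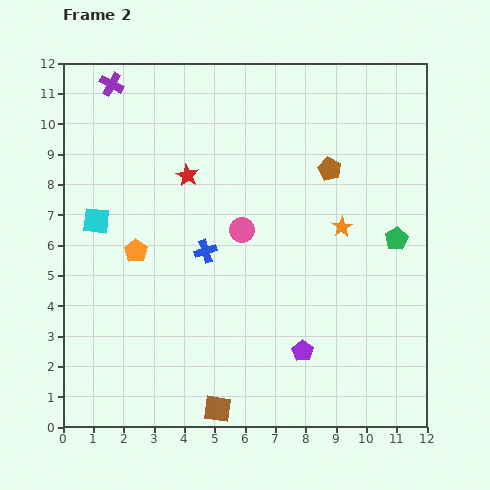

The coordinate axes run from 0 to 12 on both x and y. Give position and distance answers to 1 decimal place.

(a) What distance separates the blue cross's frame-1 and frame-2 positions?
4.5

The blue cross moved from (5.2, 10.3) to (4.7, 5.8), a distance of √(0.5² + 4.5²) ≈ 4.5.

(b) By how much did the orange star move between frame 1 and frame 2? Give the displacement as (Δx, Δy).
(0.4, 3.4)

The orange star was at (8.8, 3.2) in frame 1 and (9.2, 6.6) in frame 2.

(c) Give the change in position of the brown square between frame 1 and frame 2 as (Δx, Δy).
(-2.3, -2.9)

The brown square was at (7.4, 3.5) in frame 1 and (5.1, 0.6) in frame 2.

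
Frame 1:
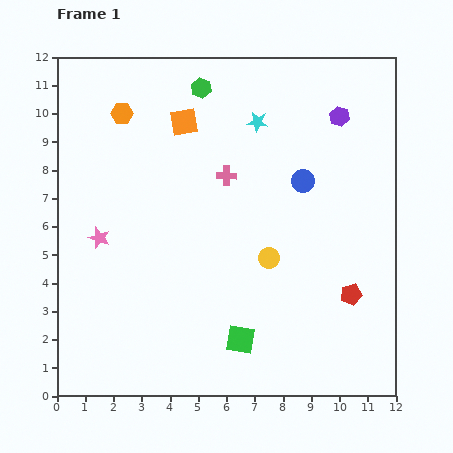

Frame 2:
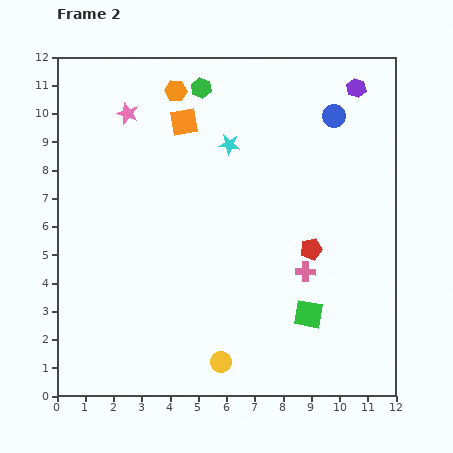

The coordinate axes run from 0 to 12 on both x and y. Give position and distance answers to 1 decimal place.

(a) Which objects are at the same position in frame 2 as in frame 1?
the green hexagon, the orange square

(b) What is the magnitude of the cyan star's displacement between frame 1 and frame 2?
1.3

The cyan star moved from (7.1, 9.7) to (6.1, 8.9), a distance of √(1.0² + 0.8²) ≈ 1.3.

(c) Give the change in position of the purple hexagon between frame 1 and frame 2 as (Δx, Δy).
(0.6, 1.0)

The purple hexagon was at (10.0, 9.9) in frame 1 and (10.6, 10.9) in frame 2.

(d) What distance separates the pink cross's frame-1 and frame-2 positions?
4.4

The pink cross moved from (6.0, 7.8) to (8.8, 4.4), a distance of √(2.8² + 3.4²) ≈ 4.4.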